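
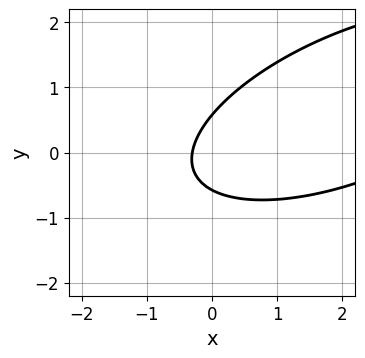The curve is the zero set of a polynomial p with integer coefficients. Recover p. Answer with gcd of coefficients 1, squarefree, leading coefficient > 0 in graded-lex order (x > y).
x^2 - 2*x*y + 3*y^2 - 3*x - 1

(a) deg p = 2. A generic line meets the curve in up to 2 points.
(b) Putting this together gives p.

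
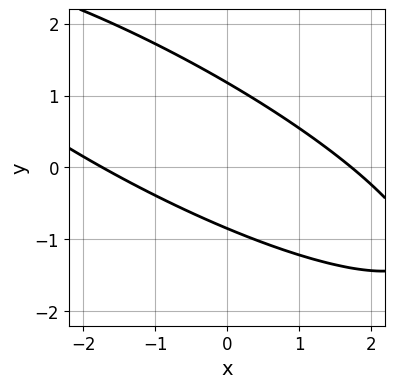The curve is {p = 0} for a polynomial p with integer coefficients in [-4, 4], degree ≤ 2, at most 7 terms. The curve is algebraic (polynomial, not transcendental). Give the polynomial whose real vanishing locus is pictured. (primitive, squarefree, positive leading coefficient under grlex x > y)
Degree: a generic line meets the curve in up to 2 points, so deg p = 2.
The integer polynomial consistent with all of this is the stated p.

x^2 + 3*x*y + 3*y^2 - y - 3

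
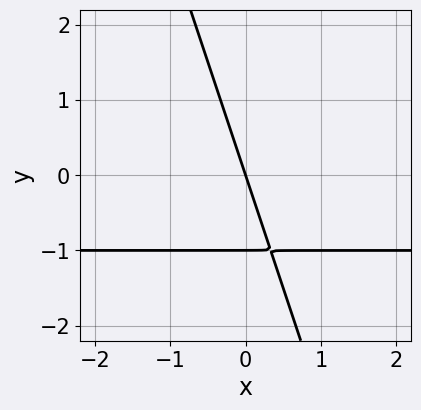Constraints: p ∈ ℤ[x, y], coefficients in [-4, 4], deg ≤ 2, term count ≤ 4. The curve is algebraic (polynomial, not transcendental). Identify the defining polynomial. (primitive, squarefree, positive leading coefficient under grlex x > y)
The degree is 2 — no degree-1 curve has this shape.
Against the integer gridlines: the y-axis gridline crossings are at y ∈ {-1, 0}; one x-axis crossing is at x = 0.
These observations pin down the coefficients.

3*x*y + y^2 + 3*x + y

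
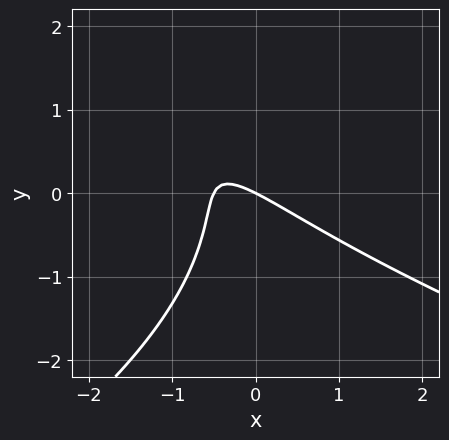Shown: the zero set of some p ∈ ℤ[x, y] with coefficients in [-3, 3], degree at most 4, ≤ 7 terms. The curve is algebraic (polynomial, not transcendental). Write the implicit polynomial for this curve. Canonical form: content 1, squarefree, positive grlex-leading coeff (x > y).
y^3 + 2*x^2 + 3*x*y + x + 2*y

(a) Degree: a generic line meets the curve in up to 3 points, so deg p = 3.
(b) Against the integer gridlines: it crosses the y-axis at the gridline y = 0; it meets the x-axis at x = 0 (among the integer gridlines).
(c) Putting this together gives p.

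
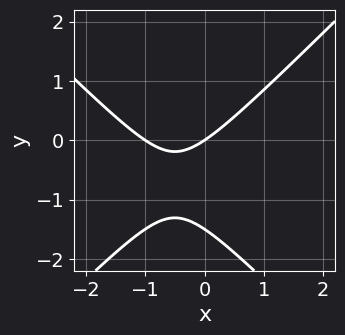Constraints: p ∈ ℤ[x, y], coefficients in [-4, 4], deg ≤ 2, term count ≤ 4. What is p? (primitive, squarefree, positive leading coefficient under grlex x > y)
2*x^2 - 2*y^2 + 2*x - 3*y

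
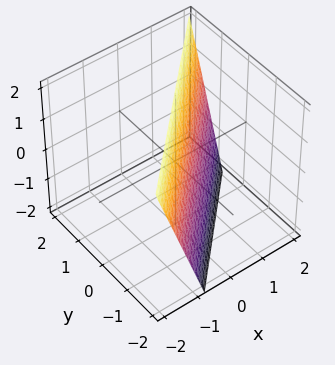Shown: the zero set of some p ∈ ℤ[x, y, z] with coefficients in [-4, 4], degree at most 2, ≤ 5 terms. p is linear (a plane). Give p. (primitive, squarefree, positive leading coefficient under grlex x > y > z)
(a) deg p = 1. The surface is flat (a plane).
(b) Reading off the gridlines: it crosses the z-axis at the gridline z = 2.
(c) Putting this together gives p.

3*x - 3*y + z - 2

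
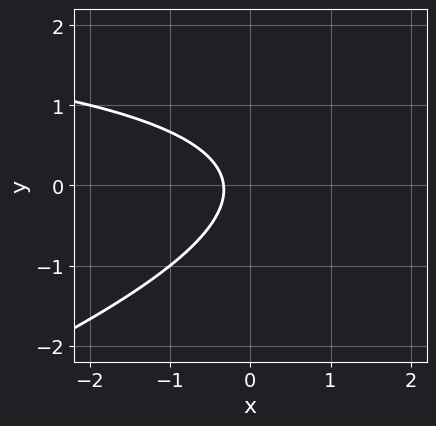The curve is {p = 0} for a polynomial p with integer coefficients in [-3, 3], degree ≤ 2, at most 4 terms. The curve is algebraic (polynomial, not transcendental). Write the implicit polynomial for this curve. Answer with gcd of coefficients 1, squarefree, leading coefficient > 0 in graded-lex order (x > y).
x*y - 3*y^2 - 3*x - 1

The degree is 2 — the shape is more complex than any degree-1 curve.
From the visible intercepts: it misses every integer gridline on the y-axis.
Together with the visible shape, these determine p as stated.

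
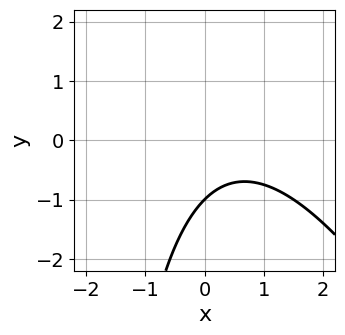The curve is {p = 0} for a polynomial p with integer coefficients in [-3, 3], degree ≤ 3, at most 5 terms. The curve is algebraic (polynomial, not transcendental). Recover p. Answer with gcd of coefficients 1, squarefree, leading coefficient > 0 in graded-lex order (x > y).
2*x^2 + x*y - 2*x + 3*y + 3

1. deg p = 2. No degree-1 curve has this shape.
2. From the axis intercepts and sections: no x-intercept at any integer in the box; one y-axis crossing is at y = -1.
3. The integer polynomial consistent with all of this is the stated p.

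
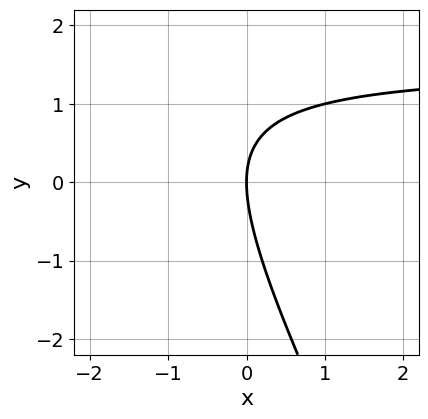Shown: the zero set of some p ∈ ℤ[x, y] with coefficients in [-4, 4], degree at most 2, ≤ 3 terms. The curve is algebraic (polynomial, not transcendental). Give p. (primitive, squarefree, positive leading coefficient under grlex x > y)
1. The degree is 2 — the shape is more complex than any degree-1 curve.
2. From the visible intercepts: it crosses the y-axis at the gridline y = 0; it meets the x-axis at x = 0 (among the integer gridlines).
3. Matching integer coefficients to the picture gives p.

2*x*y + y^2 - 3*x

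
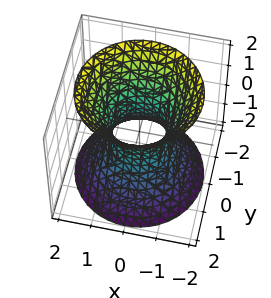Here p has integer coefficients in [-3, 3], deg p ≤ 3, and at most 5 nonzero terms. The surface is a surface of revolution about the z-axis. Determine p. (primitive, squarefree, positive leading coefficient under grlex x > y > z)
3*x^2 + 3*y^2 - 2*z^2 - 2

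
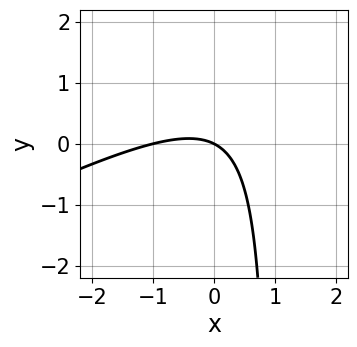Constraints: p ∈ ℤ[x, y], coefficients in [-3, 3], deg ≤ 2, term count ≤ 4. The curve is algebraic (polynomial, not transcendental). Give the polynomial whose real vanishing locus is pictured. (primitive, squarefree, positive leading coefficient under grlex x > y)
x^2 - 2*x*y + x + 2*y

The degree is 2 — the shape is more complex than any degree-1 curve.
Against the integer gridlines: it crosses the y-axis at the gridline y = 0; among the integer gridlines, it crosses the x-axis at x ∈ {-1, 0}.
Matching integer coefficients to the picture gives p.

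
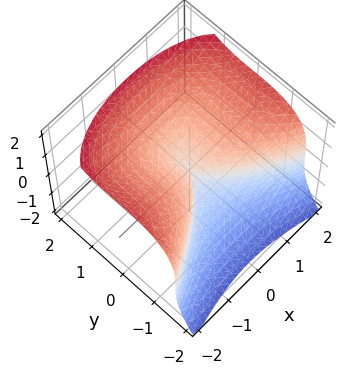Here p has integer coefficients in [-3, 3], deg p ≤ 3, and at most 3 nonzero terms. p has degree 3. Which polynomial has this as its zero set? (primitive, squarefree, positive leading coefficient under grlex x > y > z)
3*y^3 - 2*z^3 + 3*x^2

First, deg p = 3.
Next, reading off the gridlines: it crosses the x-axis at the gridline x = 0; one z-axis crossing is at z = 0.
Finally, fitting integer coefficients to these (and the overall shape) gives p.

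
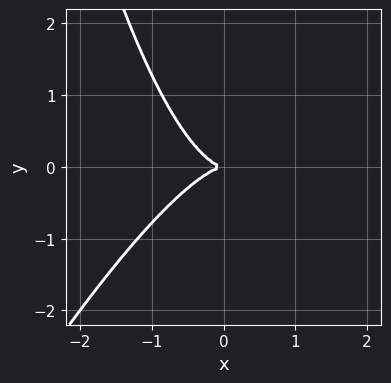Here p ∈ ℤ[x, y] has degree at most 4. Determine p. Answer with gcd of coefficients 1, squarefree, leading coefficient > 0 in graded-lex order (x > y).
1. The degree is 3 — a generic line meets the curve in up to 3 points.
2. Against the integer gridlines: it meets the y-axis at y = 0 (among the integer gridlines); it crosses the x-axis at the gridline x = 0.
3. These observations pin down the coefficients.

2*x^3 - x^2*y + 2*y^2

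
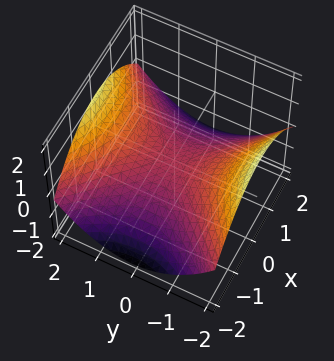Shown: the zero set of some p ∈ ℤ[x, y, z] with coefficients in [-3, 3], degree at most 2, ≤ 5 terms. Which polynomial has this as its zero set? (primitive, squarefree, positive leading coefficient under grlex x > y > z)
x^2 - y^2 + 3*z

(a) deg p = 2. A saddle surface; a quadric.
(b) Symmetries: the x ↦ −x reflection is a symmetry, so x appears only in even powers; mirror symmetry y ↦ −y ⇒ only even powers of y.
(c) From the axis intercepts and sections: it meets the z-axis at z = 0 (among the integer gridlines); it meets the x-axis at x = 0 (among the integer gridlines); it crosses the y-axis at the gridline y = 0.
(d) Together with the visible shape, these determine p as stated.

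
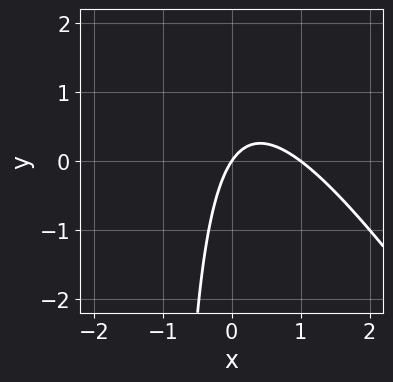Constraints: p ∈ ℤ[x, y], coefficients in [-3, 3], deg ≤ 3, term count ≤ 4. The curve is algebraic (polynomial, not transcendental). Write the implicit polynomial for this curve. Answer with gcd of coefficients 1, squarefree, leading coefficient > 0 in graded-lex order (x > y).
3*x^2 + 2*x*y - 3*x + 2*y

(a) deg p = 2. A generic line meets the curve in up to 2 points.
(b) Against the integer gridlines: among the integer gridlines, it crosses the x-axis at x ∈ {0, 1}; it meets the y-axis at y = 0 (among the integer gridlines).
(c) Matching integer coefficients to the picture gives p.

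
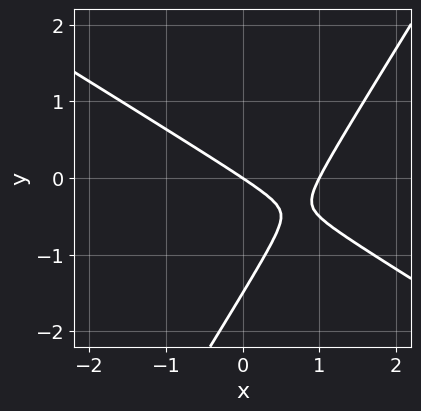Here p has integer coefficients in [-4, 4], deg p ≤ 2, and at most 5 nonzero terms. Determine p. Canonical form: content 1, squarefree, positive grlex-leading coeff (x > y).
2*x^2 + 2*x*y - 2*y^2 - 2*x - 3*y

(a) deg p = 2. The shape is more complex than any degree-1 curve.
(b) Against the integer gridlines: among the integer gridlines, it crosses the x-axis at x ∈ {0, 1}; one y-axis crossing is at y = 0.
(c) Putting this together gives p.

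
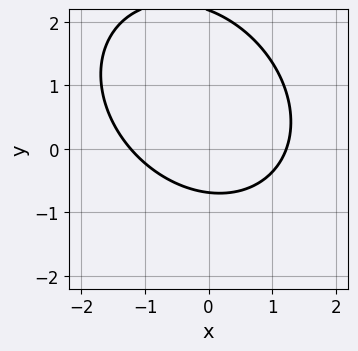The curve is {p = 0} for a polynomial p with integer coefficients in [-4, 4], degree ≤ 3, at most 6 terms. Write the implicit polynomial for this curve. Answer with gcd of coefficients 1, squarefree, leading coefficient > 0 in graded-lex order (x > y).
2*x^2 + x*y + 2*y^2 - 3*y - 3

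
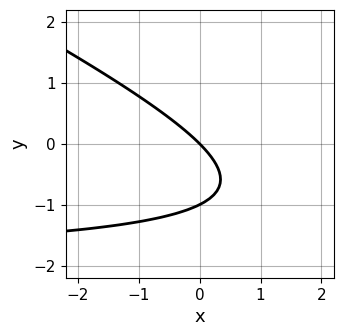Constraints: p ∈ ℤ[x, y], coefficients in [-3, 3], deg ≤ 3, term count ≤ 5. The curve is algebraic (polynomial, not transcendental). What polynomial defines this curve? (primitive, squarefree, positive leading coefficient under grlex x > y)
1. The degree is 2 — the shape is more complex than any degree-1 curve.
2. Against the integer gridlines: among the integer gridlines, it crosses the y-axis at y ∈ {-1, 0}; it meets the x-axis at x = 0 (among the integer gridlines).
3. The integer polynomial consistent with all of this is the stated p.

x*y + 2*y^2 + 2*x + 2*y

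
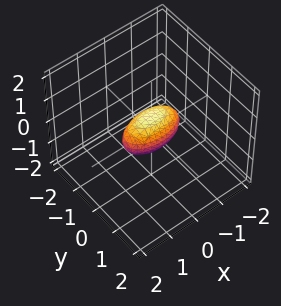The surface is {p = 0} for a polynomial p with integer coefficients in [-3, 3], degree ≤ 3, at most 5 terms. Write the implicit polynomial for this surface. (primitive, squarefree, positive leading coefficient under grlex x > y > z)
x^2 + 3*y^2 + 2*z^2 - 1

Degree: bounded and convex; a quadric, so deg p = 2.
Symmetries: mirror symmetry z ↦ −z ⇒ only even powers of z; it's symmetric under x → −x, forcing even powers of x; the y ↦ −y reflection is a symmetry, so y appears only in even powers.
From the visible intercepts: the x-axis gridline crossings are at x ∈ {-1, 1}.
Putting this together gives p.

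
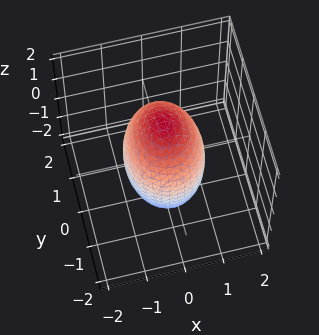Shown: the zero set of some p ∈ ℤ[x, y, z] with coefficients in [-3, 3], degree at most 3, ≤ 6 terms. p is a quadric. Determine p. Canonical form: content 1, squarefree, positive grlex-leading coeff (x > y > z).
3*x^2 + 2*y^2 + z^2 - 3

(a) Degree: bounded and convex; a quadric, so deg p = 2.
(b) Symmetries: mirror symmetry x ↦ −x ⇒ only even powers of x; mirror symmetry y ↦ −y ⇒ only even powers of y; the z ↦ −z reflection is a symmetry, so z appears only in even powers.
(c) Reading off the gridlines: among the integer gridlines, it crosses the x-axis at x ∈ {-1, 1}.
(d) Assembling these constraints gives the stated polynomial.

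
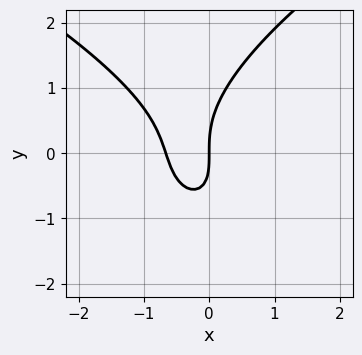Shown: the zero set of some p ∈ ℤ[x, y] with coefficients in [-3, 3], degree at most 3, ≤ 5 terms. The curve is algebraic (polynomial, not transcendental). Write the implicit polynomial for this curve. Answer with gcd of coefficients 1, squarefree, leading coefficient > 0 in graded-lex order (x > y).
y^3 - 3*x^2 - x*y - 2*x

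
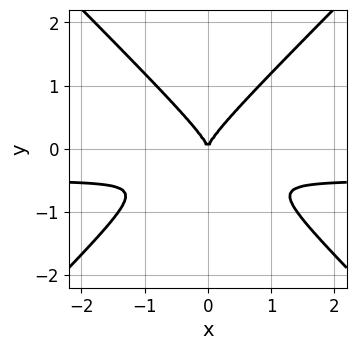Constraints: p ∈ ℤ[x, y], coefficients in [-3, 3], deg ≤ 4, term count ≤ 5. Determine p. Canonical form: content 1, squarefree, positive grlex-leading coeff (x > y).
2*x^2*y - 2*y^3 + x^2

1. deg p = 3. A generic line meets the curve in up to 3 points.
2. Symmetries: it's symmetric under x → −x, forcing even powers of x.
3. Against the integer gridlines: it meets the x-axis at x = 0 (among the integer gridlines); it meets the y-axis at y = 0 (among the integer gridlines).
4. Assembling these constraints gives the stated polynomial.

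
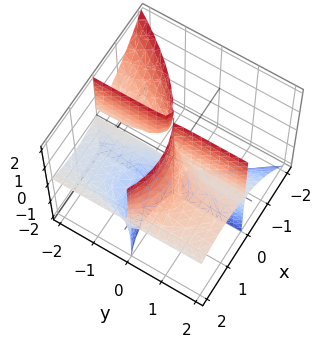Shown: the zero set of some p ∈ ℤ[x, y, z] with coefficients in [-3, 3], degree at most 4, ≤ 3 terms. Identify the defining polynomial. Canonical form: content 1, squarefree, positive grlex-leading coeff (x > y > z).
x^3 + 2*x*y*z - 2*x^2

First, there are 3 components. Treating them together as one polynomial.
Then, the degree is 3 — a generic line meets the surface in up to 3 points.
Next, checking where it meets the axes: every point of the y-axis in the box is on the surface; every point of the z-axis in the box is on the surface.
Finally, fitting integer coefficients to these (and the overall shape) gives p. Check: (2, 0, 0) on the x-axis lies on the surface, and p(2, 0, 0) = 0. ✓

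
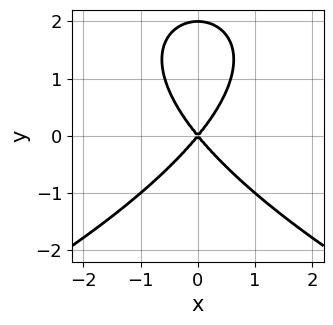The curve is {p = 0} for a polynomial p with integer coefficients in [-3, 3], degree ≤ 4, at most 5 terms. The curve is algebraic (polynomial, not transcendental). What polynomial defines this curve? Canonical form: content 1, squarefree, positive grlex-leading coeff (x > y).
y^3 + 3*x^2 - 2*y^2

The degree is 3 — a generic line meets the curve in up to 3 points.
Symmetries: the x ↦ −x reflection is a symmetry, so x appears only in even powers.
From the axis intercepts and sections: the y-axis gridline crossings are at y ∈ {0, 2}; one x-axis crossing is at x = 0.
Solving for integer coefficients yields p as stated.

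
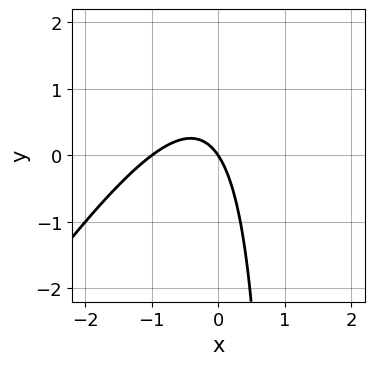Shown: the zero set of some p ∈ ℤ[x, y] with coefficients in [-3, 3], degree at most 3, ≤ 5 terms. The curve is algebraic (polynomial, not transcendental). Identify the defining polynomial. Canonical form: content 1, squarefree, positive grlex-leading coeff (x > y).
3*x^2 - 2*x*y + 3*x + 2*y

First, degree: a generic line meets the curve in up to 2 points, so deg p = 2.
Then, reading off the gridlines: it crosses the y-axis at the gridline y = 0; among the integer gridlines, it crosses the x-axis at x ∈ {-1, 0}.
Finally, these observations pin down the coefficients.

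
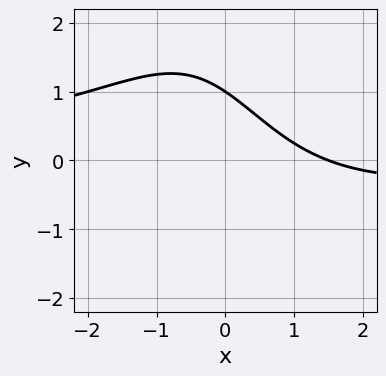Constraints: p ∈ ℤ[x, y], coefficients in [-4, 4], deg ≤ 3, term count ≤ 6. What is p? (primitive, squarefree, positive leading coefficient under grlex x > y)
1. deg p = 3. The shape is more complex than any degree-2 curve.
2. Checking where it meets the axes: it meets the y-axis at y = 1 (among the integer gridlines).
3. The integer polynomial consistent with all of this is the stated p.

x^2*y + 2*x + 3*y - 3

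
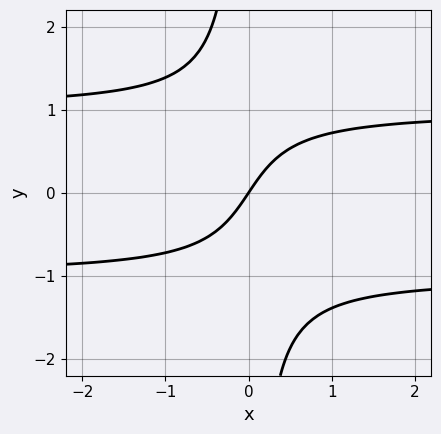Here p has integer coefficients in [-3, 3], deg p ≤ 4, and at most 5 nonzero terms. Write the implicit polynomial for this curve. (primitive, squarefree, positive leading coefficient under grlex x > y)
3*x*y^2 - 3*x + 2*y

(a) deg p = 3. A generic line meets the curve in up to 3 points.
(b) Observable constraints: it crosses the y-axis at the gridline y = 0; it meets the x-axis at x = 0 (among the integer gridlines).
(c) Solving for integer coefficients yields p as stated.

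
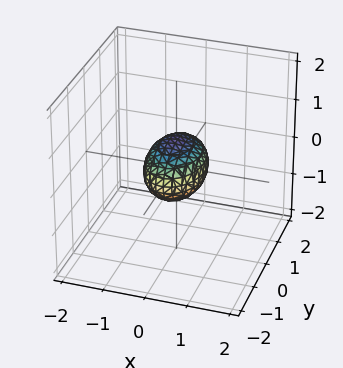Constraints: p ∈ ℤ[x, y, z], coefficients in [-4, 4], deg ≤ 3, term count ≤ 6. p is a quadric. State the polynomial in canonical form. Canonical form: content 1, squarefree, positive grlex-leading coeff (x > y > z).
2*x^2 + y^2 + 2*z^2 - 1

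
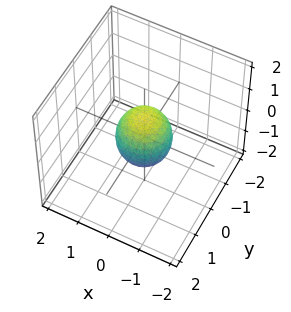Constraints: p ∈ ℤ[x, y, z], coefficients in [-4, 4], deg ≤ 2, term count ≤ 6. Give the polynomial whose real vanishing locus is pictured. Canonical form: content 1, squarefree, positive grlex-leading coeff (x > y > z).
3*x^2 + 3*y^2 + 2*z^2 - 2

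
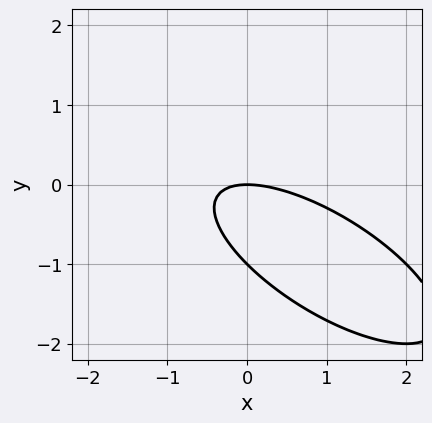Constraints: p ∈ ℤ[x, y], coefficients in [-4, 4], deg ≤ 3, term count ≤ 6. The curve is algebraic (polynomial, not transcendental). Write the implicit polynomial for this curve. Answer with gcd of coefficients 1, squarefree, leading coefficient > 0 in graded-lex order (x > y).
x^2 + 2*x*y + 2*y^2 + 2*y

(a) deg p = 2.
(b) Observable constraints: among the integer gridlines, it crosses the y-axis at y ∈ {-1, 0}; it crosses the x-axis at the gridline x = 0.
(c) Putting this together gives p.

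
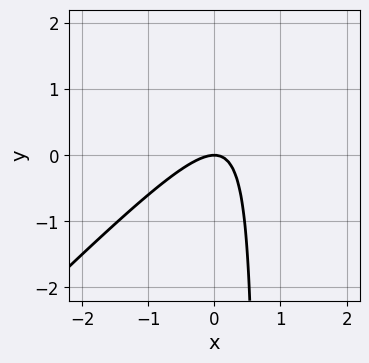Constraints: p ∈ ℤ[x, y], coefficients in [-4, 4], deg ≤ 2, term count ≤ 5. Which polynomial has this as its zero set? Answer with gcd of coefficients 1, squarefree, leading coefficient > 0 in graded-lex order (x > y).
3*x^2 - 3*x*y + 2*y

1. Degree: a generic line meets the curve in up to 2 points, so deg p = 2.
2. Against the integer gridlines: one y-axis crossing is at y = 0; it crosses the x-axis at the gridline x = 0.
3. Matching integer coefficients to the picture gives p.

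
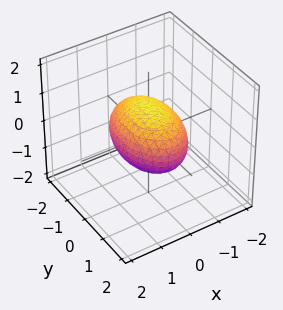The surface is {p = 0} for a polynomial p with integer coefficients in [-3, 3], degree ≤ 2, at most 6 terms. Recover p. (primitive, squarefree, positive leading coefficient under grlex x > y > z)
2*x^2 + y^2 + 2*z^2 - 2

deg p = 2.
Symmetries: it's symmetric under z → −z, forcing even powers of z; the x ↦ −x reflection is a symmetry, so x appears only in even powers; the y ↦ −y reflection is a symmetry, so y appears only in even powers.
From the axis intercepts and sections: the z-axis gridline crossings are at z ∈ {-1, 1}; among the integer gridlines, it crosses the x-axis at x ∈ {-1, 1}.
Fitting integer coefficients to these (and the overall shape) gives p.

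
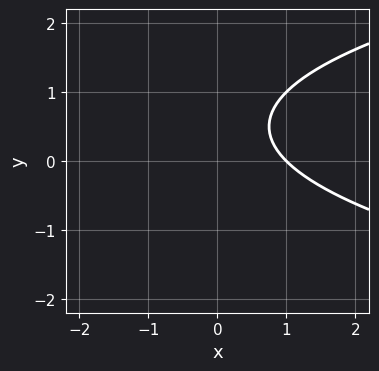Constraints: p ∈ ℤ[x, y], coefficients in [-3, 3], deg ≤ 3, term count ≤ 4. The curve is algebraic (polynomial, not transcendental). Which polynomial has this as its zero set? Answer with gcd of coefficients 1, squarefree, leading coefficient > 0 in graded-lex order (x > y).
y^2 - x - y + 1

(a) Degree: a generic line meets the curve in up to 2 points, so deg p = 2.
(b) Reading off the gridlines: it crosses the x-axis at the gridline x = 1; no y-intercept at any integer in the box.
(c) The integer polynomial consistent with all of this is the stated p.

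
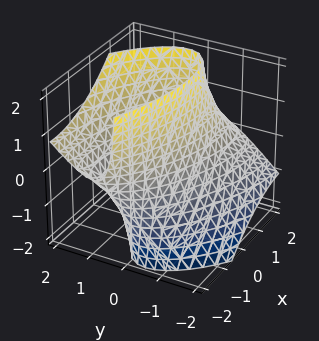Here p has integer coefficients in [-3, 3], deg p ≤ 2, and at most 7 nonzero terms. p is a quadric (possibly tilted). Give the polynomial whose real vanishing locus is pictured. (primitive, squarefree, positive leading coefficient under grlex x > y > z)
(a) deg p = 2. No degree-1 surface has this shape.
(b) Reading off the gridlines: among the integer gridlines, it crosses the y-axis at y ∈ {-1, 1}; it misses every integer gridline on the z-axis.
(c) Fitting integer coefficients to these (and the overall shape) gives p.

x^2 + 2*x*y + 3*y^2 - 3*y*z - 3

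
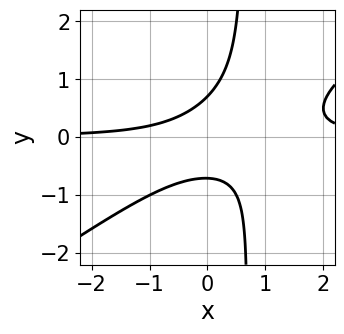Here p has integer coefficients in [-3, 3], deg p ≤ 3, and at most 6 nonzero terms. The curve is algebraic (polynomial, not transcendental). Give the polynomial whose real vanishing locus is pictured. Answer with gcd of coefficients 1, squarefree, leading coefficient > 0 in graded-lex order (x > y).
2*x^2*y - 3*x*y^2 - 2*x*y + 2*y^2 - 1

Degree: a generic line meets the curve in up to 3 points, so deg p = 3.
Against the integer gridlines: it misses every integer gridline on the x-axis.
Together with the visible shape, these determine p as stated.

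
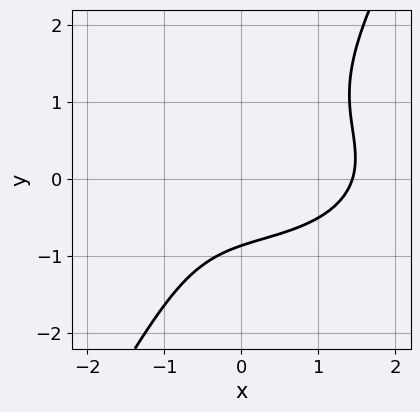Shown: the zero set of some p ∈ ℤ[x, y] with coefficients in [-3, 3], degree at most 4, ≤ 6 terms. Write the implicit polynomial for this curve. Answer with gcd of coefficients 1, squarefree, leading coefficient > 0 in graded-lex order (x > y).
(a) deg p = 3.
(b) Solving for integer coefficients yields p as stated.

x^3 + 3*x*y^2 - 2*y^3 - 2*y - 3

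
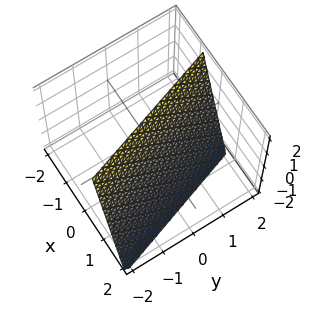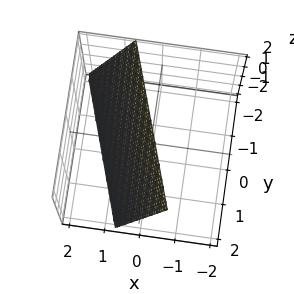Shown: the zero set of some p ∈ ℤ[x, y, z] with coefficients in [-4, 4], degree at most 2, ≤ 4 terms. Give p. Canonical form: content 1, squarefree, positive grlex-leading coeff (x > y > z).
3*x + y + z - 2

First, the degree is 1 — every cross-section is a straight line — this is a plane.
Next, reading off the gridlines: it crosses the y-axis at the gridline y = 2; one z-axis crossing is at z = 2.
Finally, the integer polynomial consistent with all of this is the stated p.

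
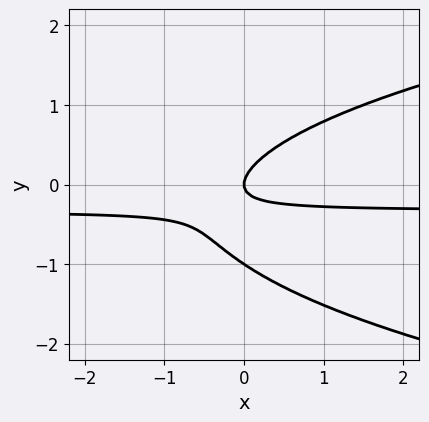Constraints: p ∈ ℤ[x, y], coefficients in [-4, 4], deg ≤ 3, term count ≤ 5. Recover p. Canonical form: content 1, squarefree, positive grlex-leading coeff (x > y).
deg p = 3.
Against the integer gridlines: among the integer gridlines, it crosses the y-axis at y ∈ {-1, 0}; it meets the x-axis at x = 0 (among the integer gridlines).
Putting this together gives p.

3*y^3 - 3*x*y + 3*y^2 - x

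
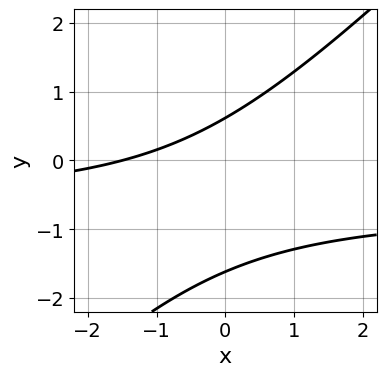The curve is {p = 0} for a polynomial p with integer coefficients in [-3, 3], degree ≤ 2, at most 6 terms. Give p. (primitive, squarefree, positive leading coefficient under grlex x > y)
(a) Degree: the shape is more complex than any degree-1 curve, so deg p = 2.
(b) Solving for integer coefficients yields p as stated.

3*x*y - 3*y^2 + 2*x - 3*y + 3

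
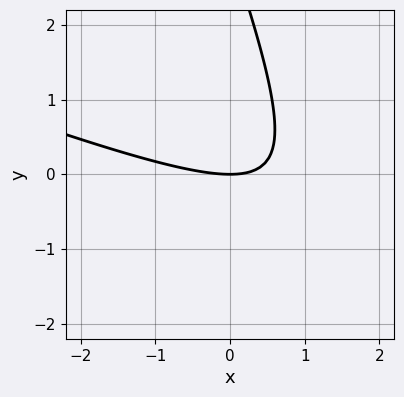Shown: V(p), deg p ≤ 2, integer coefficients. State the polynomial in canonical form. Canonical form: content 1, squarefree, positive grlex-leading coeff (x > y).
x^2 + 3*x*y + y^2 - 3*y

First, degree: a generic line meets the curve in up to 2 points, so deg p = 2.
Then, against the integer gridlines: one x-axis crossing is at x = 0; one y-axis crossing is at y = 0.
Finally, the integer polynomial consistent with all of this is the stated p.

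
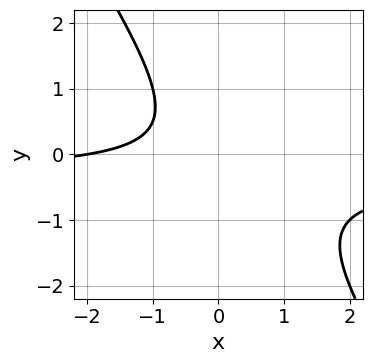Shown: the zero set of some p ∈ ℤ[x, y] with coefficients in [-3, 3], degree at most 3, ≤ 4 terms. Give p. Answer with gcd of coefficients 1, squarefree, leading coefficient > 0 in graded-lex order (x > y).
First, degree: the shape is more complex than any degree-1 curve, so deg p = 2.
Then, from the axis intercepts and sections: it crosses the x-axis at the gridline x = -2; the curve avoids every integer y-axis point in the box.
Finally, fitting integer coefficients to these (and the overall shape) gives p.

3*x*y + 2*y^2 + x + 2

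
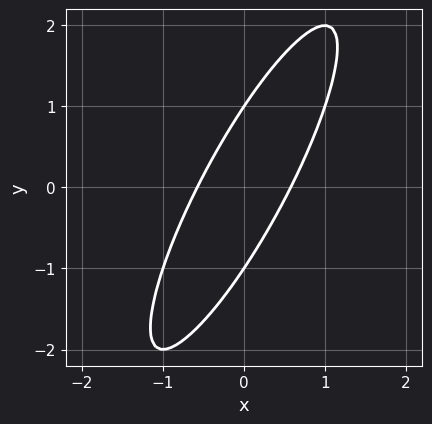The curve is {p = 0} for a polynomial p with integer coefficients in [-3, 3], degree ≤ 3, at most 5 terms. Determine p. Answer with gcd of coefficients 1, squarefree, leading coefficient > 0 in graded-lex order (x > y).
3*x^2 - 3*x*y + y^2 - 1

(a) The degree is 2 — the shape is more complex than any degree-1 curve.
(b) Observable constraints: the y-axis gridline crossings are at y ∈ {-1, 1}.
(c) The integer polynomial consistent with all of this is the stated p.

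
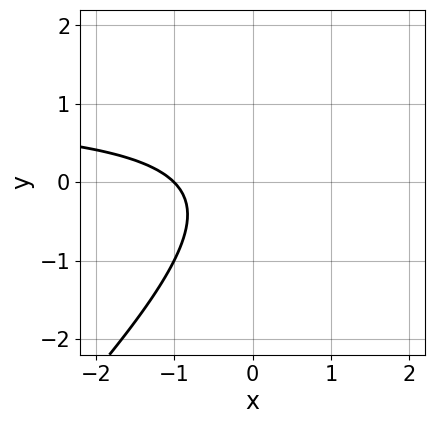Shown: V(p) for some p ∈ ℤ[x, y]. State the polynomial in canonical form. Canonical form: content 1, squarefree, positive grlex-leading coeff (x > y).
x*y - y^2 - x - 1

(a) Degree: a generic line meets the curve in up to 2 points, so deg p = 2.
(b) From the visible intercepts: the curve avoids every integer y-axis point in the box; it meets the x-axis at x = -1 (among the integer gridlines).
(c) The integer polynomial consistent with all of this is the stated p.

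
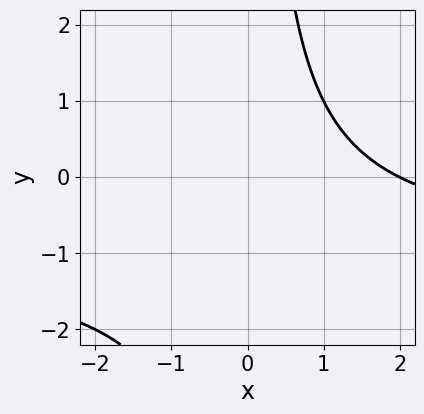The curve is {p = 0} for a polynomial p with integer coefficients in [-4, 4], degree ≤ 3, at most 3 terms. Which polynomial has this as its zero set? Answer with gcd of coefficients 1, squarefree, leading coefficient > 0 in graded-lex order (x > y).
First, the degree is 2 — the shape is more complex than any degree-1 curve.
Then, checking where it meets the axes: no y-intercept at any integer in the box; it crosses the x-axis at the gridline x = 2.
Finally, fitting integer coefficients to these (and the overall shape) gives p.

x*y + x - 2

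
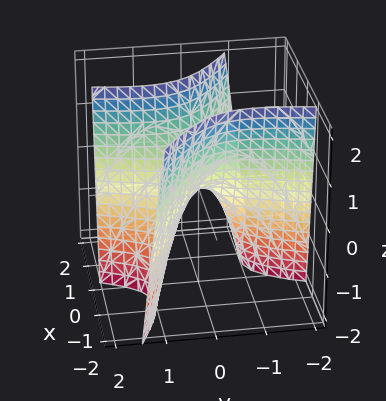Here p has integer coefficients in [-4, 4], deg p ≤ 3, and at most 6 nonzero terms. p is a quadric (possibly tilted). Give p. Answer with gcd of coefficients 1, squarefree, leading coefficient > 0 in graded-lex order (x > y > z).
(a) Degree: no degree-1 surface has this shape, so deg p = 2.
(b) Reading off the gridlines: it meets the x-axis at x = 0 (among the integer gridlines); it crosses the y-axis at the gridline y = 0; it meets the z-axis at z = 0 (among the integer gridlines).
(c) Matching integer coefficients to the picture gives p.

2*x^2 + 3*x*y - y^2 - z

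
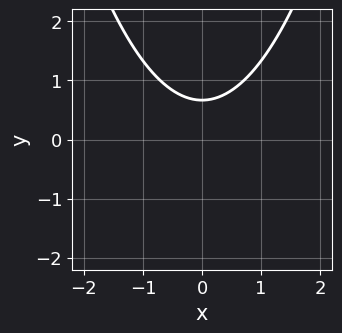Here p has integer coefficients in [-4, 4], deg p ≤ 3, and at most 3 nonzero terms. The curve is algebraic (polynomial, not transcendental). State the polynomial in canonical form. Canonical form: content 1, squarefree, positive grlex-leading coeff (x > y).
2*x^2 - 3*y + 2

(a) deg p = 2. The shape is more complex than any degree-1 curve.
(b) Symmetries: the x ↦ −x reflection is a symmetry, so x appears only in even powers.
(c) Checking where it meets the axes: no x-intercept at any integer in the box.
(d) These observations pin down the coefficients.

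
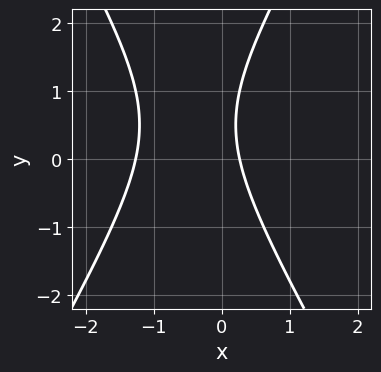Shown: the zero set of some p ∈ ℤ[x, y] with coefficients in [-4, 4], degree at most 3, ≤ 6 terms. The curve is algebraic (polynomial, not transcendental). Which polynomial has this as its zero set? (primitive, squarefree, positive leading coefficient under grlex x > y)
3*x^2 - y^2 + 3*x + y - 1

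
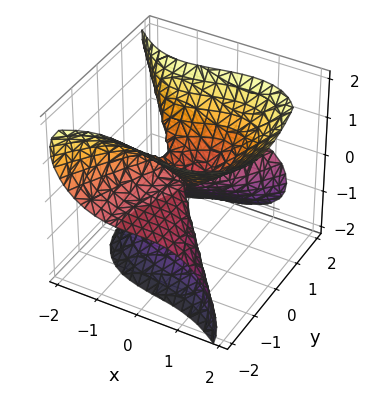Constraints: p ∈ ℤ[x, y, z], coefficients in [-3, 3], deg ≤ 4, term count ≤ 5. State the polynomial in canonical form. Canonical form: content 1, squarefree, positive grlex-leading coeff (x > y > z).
deg p = 3. A generic line meets the surface in up to 3 points.
Against the integer gridlines: it crosses the x-axis at the gridline x = 0; it crosses the z-axis at the gridline z = 0; every point of the y-axis in the box is on the surface.
Putting this together gives p.

2*x^3 + 3*y^2*z + y*z^2 - 2*z^3 - 2*x*z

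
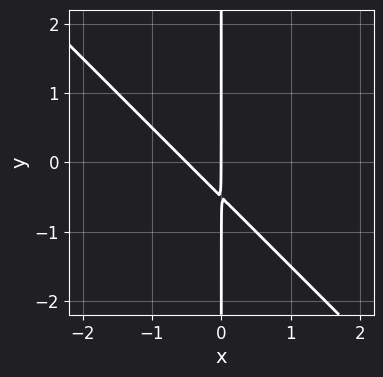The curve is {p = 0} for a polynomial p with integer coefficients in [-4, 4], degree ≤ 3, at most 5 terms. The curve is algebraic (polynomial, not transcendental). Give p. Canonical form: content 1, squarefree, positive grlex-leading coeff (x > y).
2*x^2 + 2*x*y + x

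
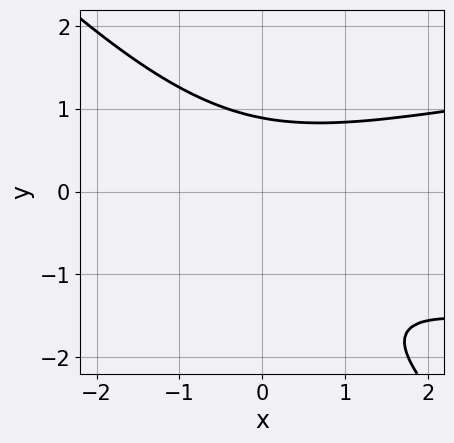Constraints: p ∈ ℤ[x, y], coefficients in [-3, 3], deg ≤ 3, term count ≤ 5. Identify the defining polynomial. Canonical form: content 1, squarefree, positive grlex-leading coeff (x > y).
2*x*y^2 + 2*y^3 - x^2 + 2*y^2 - 3

First, degree: no degree-2 curve has this shape, so deg p = 3.
Next, against the integer gridlines: the curve avoids every integer x-axis point in the box.
Finally, solving for integer coefficients yields p as stated.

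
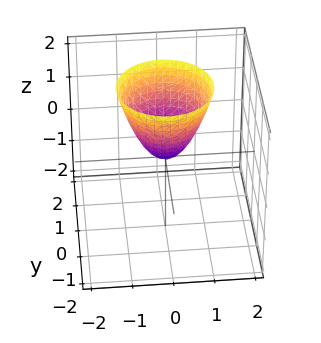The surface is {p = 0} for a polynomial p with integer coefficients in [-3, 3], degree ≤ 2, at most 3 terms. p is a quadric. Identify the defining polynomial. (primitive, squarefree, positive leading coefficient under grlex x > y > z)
1. The degree is 2 — a single bowl opening along one axis; a quadric.
2. Symmetry: every cross-section ⟂ z is a circle, so x, y appear only via x² + y².
3. Reading off the gridlines: one y-axis crossing is at y = 0; it meets the z-axis at z = 0 (among the integer gridlines); one x-axis crossing is at x = 0; a circular section at z = 2 has radius between 1 and 2.
4. Solving for integer coefficients yields p as stated.

3*x^2 + 3*y^2 - 2*z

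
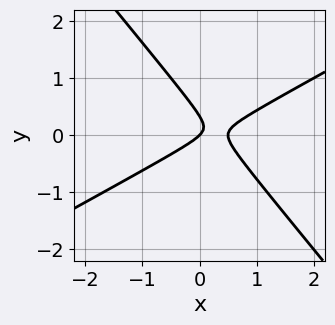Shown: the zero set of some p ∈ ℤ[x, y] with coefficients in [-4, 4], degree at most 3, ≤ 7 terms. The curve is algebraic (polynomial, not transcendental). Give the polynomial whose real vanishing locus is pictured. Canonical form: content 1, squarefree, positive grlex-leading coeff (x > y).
(a) Degree: a generic line meets the curve in up to 2 points, so deg p = 2.
(b) Reading off the gridlines: it crosses the y-axis at the gridline y = 0; it crosses the x-axis at the gridline x = 0.
(c) Fitting integer coefficients to these (and the overall shape) gives p.

2*x^2 - 2*x*y - 3*y^2 - x + y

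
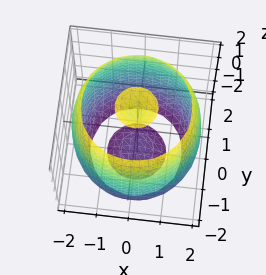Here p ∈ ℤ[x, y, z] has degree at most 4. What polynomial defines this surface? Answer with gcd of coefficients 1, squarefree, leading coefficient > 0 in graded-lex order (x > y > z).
1. There are 3 components. Treating them together as one polynomial.
2. Degree: a generic line meets the surface in up to 4 points, so deg p = 4.
3. Symmetries: every cross-section ⟂ z is a circle, so x, y appear only via x² + y².
4. From the visible intercepts: a circular section at z = -1 has radius between 1 and 2.
5. Matching integer coefficients to the picture gives p.

x^4 + 2*x^2*y^2 + y^4 - 3*x^2 - 3*y^2 + z^2 - 3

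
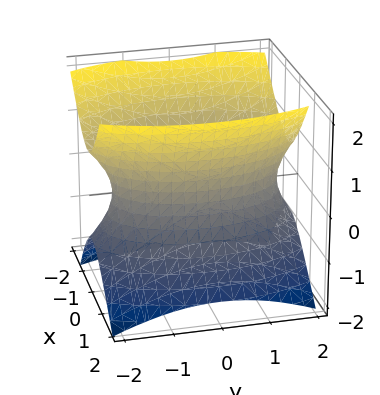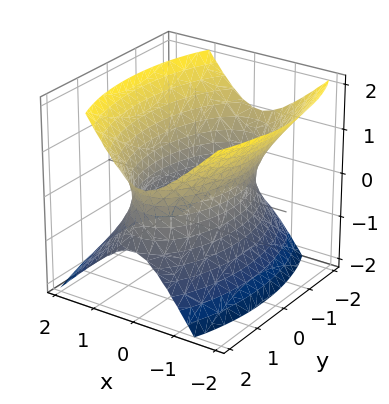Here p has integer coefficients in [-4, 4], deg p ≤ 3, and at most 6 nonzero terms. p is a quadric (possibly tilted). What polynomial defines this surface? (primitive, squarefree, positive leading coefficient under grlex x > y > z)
First, deg p = 2. The shape is more complex than any degree-1 surface.
Then, from the visible intercepts: the x-axis gridline crossings are at x ∈ {-1, 1}; no z-intercept at any integer in the box.
Finally, matching integer coefficients to the picture gives p.

3*x^2 + x*z + y^2 - 2*z^2 - 3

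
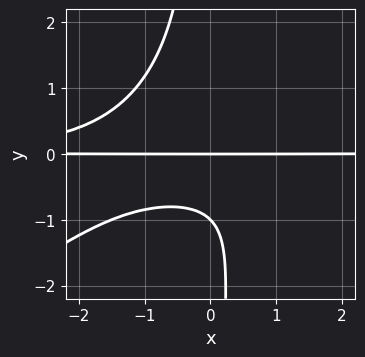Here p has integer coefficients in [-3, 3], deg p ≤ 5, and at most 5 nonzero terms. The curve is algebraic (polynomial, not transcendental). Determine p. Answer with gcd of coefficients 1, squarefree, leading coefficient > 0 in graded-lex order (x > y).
deg p = 4. No degree-3 curve has this shape.
Checking where it meets the axes: the visible x-axis segment lies entirely on the curve; the y-axis gridline crossings are at y ∈ {-1, 0}.
Fitting integer coefficients to these (and the overall shape) gives p.

2*x^2*y^2 - 3*x*y^3 - 3*y^2 - 3*y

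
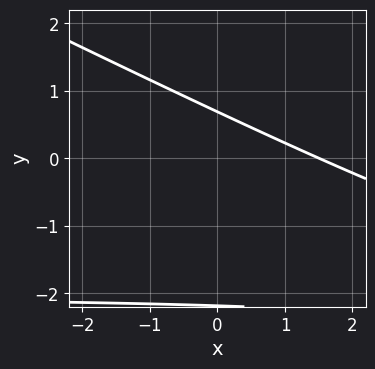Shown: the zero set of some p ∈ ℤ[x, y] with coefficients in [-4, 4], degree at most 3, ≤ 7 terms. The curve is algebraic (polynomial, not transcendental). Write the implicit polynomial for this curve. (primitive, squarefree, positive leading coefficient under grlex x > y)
x*y + 2*y^2 + 2*x + 3*y - 3

deg p = 2.
Solving for integer coefficients yields p as stated.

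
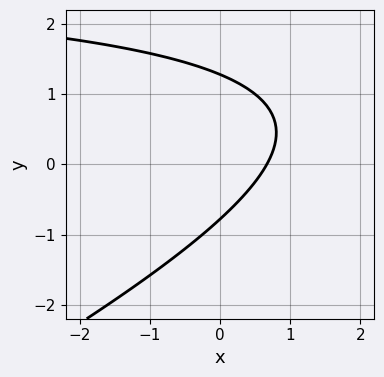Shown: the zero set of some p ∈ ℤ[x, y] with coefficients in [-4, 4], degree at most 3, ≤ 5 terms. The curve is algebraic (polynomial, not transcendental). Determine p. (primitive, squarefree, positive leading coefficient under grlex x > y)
First, the degree is 2 — a generic line meets the curve in up to 2 points.
Finally, matching integer coefficients to the picture gives p.

x*y - 2*y^2 - 3*x + y + 2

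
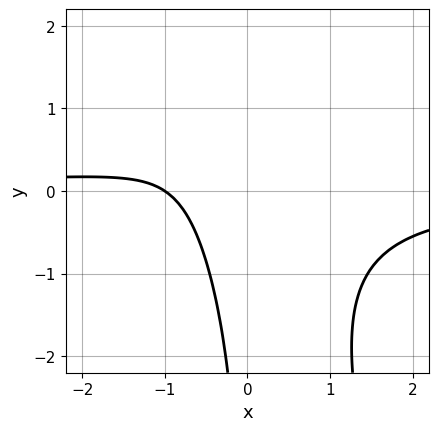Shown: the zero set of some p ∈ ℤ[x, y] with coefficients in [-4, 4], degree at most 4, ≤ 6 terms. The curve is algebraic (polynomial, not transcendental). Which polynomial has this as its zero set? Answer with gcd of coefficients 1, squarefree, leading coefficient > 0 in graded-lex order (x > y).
3*x^2*y + x*y^2 + 2*x + 2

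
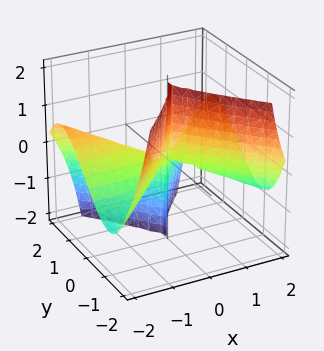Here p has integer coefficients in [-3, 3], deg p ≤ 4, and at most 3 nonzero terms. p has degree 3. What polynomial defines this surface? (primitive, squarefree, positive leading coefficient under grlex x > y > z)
x^2*y - x^2*z - y^3

(a) deg p = 3. A generic line meets the surface in up to 3 points.
(b) From the visible intercepts: one y-axis crossing is at y = 0; every point of the x-axis in the box is on the surface.
(c) These observations pin down the coefficients. Check: (0, 0, 2) on the z-axis lies on the surface, and p(0, 0, 2) = 0. ✓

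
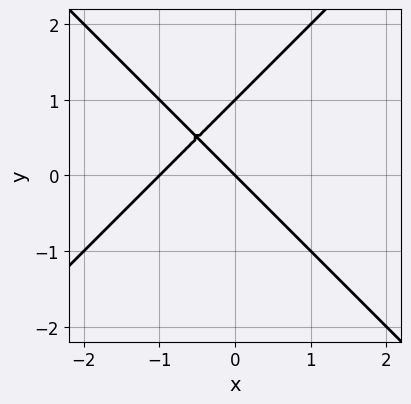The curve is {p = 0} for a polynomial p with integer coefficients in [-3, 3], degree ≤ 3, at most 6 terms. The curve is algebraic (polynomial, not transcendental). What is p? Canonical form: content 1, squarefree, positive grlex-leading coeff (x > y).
x^2 - y^2 + x + y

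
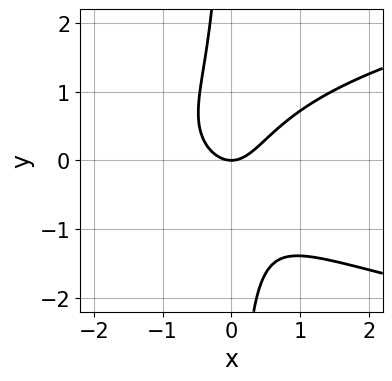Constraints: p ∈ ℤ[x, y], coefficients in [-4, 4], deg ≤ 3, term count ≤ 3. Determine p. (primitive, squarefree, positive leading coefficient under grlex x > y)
3*x*y^2 - 3*x^2 + 2*y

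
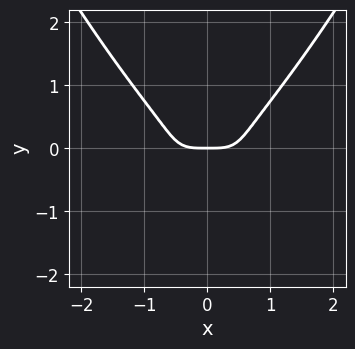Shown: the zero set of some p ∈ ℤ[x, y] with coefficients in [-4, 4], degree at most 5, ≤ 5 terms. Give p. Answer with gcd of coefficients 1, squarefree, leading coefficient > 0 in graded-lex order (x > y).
1. Degree: the shape is more complex than any degree-3 curve, so deg p = 4.
2. Symmetries: mirror symmetry x ↦ −x ⇒ only even powers of x.
3. Reading off the gridlines: it meets the x-axis at x = 0 (among the integer gridlines); it crosses the y-axis at the gridline y = 0.
4. These observations pin down the coefficients.

2*x^4 - 3*y^3 - y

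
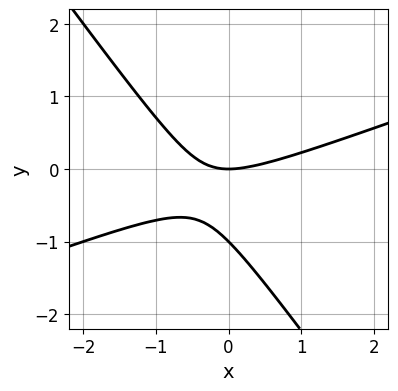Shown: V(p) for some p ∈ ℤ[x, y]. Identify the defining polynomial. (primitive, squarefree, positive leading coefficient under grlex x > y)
x^2 - 2*x*y - 2*y^2 - 2*y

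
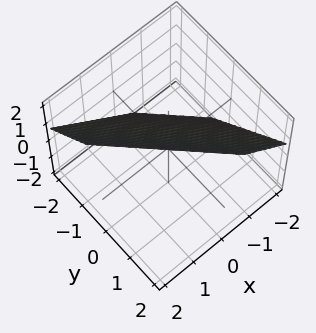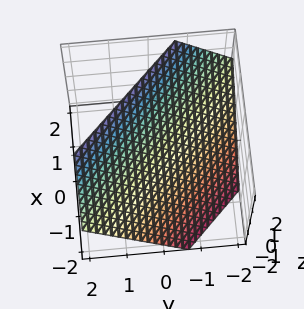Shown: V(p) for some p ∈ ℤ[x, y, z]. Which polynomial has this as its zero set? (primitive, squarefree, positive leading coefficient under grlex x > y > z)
3*x + 3*y - 3*z + 2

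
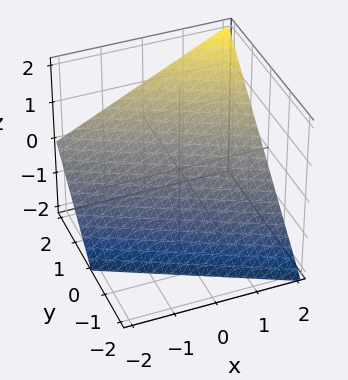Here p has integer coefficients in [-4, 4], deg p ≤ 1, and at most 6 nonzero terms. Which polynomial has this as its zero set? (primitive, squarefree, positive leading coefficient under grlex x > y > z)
The degree is 1 — the surface is flat (a plane).
Checking where it meets the axes: it meets the x-axis at x = 2 (among the integer gridlines); one y-axis crossing is at y = 1; it crosses the z-axis at the gridline z = -1.
Together with the visible shape, these determine p as stated.

x + 2*y - 2*z - 2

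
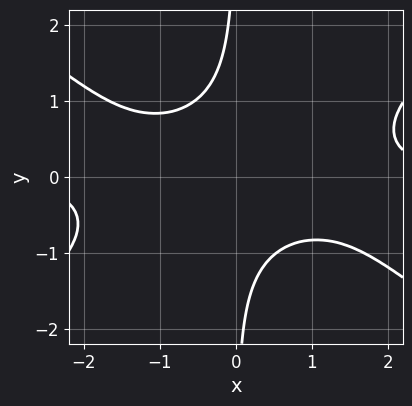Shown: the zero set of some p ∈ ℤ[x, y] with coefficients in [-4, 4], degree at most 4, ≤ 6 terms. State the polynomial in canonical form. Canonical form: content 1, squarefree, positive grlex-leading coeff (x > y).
First, the degree is 4 — a generic line meets the curve in up to 4 points.
Then, from the visible intercepts: the curve avoids every integer x-axis point in the box; no y-intercept at any integer in the box.
Finally, the integer polynomial consistent with all of this is the stated p.

x^3*y - 2*x*y^3 - 2*x*y - 2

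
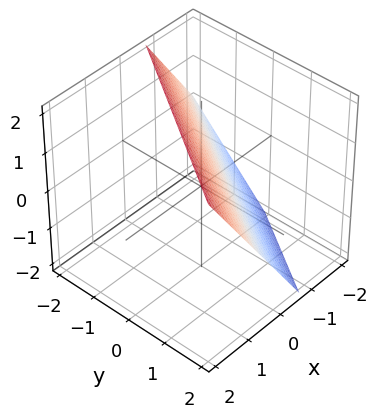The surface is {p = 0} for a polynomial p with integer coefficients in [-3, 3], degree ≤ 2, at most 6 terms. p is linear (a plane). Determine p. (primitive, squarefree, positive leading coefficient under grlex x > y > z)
3*x - 2*y - 2*z + 2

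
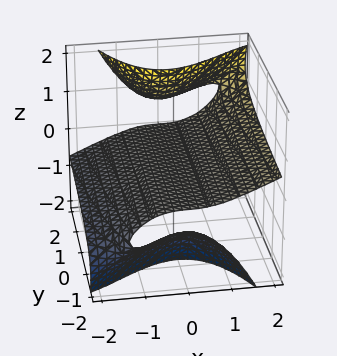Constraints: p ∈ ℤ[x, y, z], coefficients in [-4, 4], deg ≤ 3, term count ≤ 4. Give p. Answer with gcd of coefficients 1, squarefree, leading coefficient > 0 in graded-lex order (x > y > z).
1. Degree: no degree-2 surface has this shape, so deg p = 3.
2. Reading off the gridlines: it crosses the x-axis at the gridline x = 0; it meets the z-axis at z = 0 (among the integer gridlines); the visible y-axis segment lies entirely on the surface.
3. Matching integer coefficients to the picture gives p.

x^3 - 2*x^2*z + 2*y*z^2 - 3*z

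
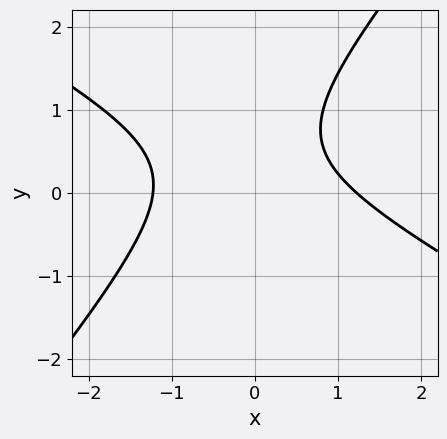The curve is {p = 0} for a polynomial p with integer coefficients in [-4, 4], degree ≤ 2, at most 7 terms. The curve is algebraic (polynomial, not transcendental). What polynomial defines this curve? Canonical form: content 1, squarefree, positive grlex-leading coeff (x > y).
Degree: a generic line meets the curve in up to 2 points, so deg p = 2.
Observable constraints: no y-intercept at any integer in the box.
These observations pin down the coefficients.

2*x^2 + 2*x*y - 3*y^2 + 3*y - 3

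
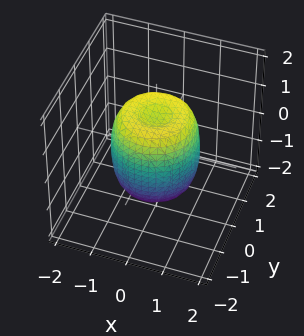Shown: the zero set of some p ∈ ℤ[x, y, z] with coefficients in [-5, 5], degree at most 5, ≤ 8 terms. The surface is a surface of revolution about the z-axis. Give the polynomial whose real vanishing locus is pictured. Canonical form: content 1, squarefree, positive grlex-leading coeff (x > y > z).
2*x^4 + 4*x^2*y^2 + 2*y^4 - 2*x^2 - 2*y^2 + z^2 - 1

(a) Degree: the shape is more complex than any degree-3 surface, so deg p = 4.
(b) By symmetry, the surface is invariant under rotation about z: p = q(x² + y², z).
(c) Observable constraints: a circular section at z = -1 has radius exactly 1; the z-axis gridline crossings are at z ∈ {-1, 1}.
(d) Solving for integer coefficients yields p as stated.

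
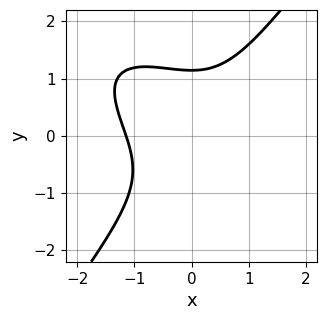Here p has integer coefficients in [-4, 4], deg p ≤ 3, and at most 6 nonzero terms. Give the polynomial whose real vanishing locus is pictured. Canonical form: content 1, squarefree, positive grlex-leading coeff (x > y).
(a) deg p = 3. The shape is more complex than any degree-2 curve.
(b) Putting this together gives p.

2*x^3 + 2*x^2*y - 2*y^3 + 3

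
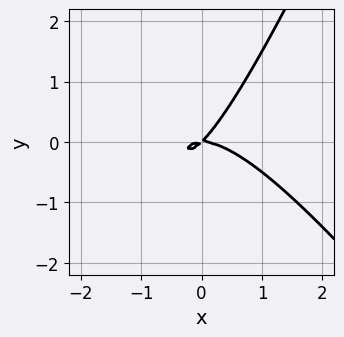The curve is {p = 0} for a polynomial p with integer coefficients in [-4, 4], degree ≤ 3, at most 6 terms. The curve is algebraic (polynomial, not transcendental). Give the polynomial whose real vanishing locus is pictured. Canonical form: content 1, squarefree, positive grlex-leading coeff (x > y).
3*x^3 + x^2*y - x*y^2 + 3*x*y - 3*y^2

First, deg p = 3. A generic line meets the curve in up to 3 points.
Then, against the integer gridlines: it meets the x-axis at x = 0 (among the integer gridlines); one y-axis crossing is at y = 0.
Finally, matching integer coefficients to the picture gives p.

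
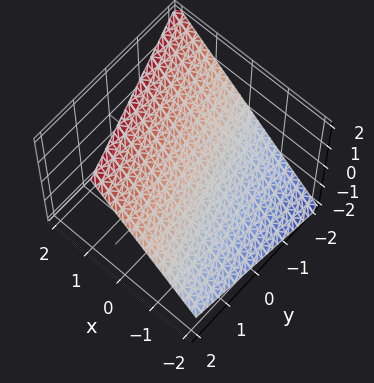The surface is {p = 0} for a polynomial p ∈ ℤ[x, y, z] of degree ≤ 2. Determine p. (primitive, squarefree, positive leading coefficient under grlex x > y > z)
3*x + y - 3*z + 2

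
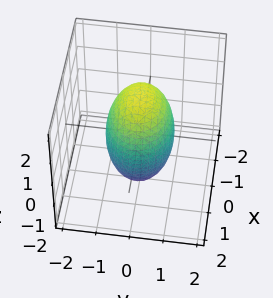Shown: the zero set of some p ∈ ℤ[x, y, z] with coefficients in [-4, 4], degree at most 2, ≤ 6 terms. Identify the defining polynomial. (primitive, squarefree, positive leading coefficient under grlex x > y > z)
2*x^2 + 3*y^2 + z^2 - 3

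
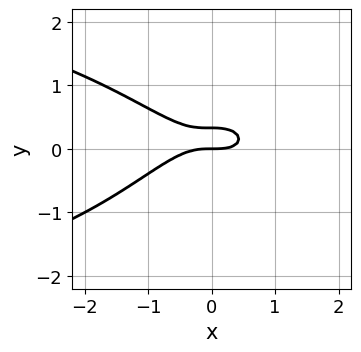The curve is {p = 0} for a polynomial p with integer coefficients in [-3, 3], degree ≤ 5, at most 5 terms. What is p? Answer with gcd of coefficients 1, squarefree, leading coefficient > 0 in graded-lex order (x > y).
(a) The degree is 4 — the shape is more complex than any degree-3 curve.
(b) Checking where it meets the axes: one y-axis crossing is at y = 0; it meets the x-axis at x = 0 (among the integer gridlines).
(c) Putting this together gives p.

x^2*y^2 + x^3 + 3*y^2 - y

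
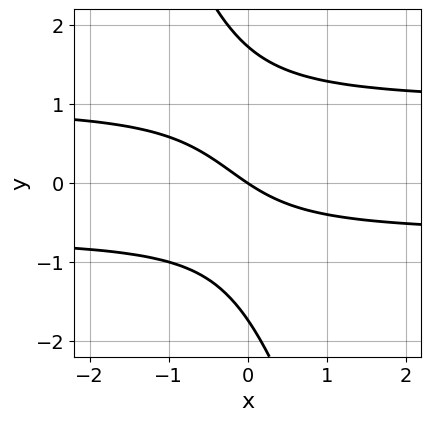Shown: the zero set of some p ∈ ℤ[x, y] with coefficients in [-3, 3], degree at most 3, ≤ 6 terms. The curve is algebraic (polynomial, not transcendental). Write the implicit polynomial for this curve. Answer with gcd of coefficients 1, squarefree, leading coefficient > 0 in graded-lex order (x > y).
(a) Degree: no degree-2 curve has this shape, so deg p = 3.
(b) From the axis intercepts and sections: one x-axis crossing is at x = 0; it meets the y-axis at y = 0 (among the integer gridlines).
(c) Fitting integer coefficients to these (and the overall shape) gives p.

3*x*y^2 + y^3 - x*y - 2*x - 3*y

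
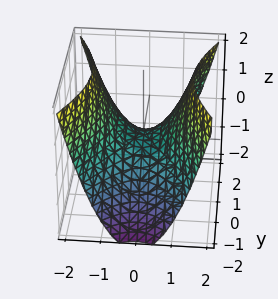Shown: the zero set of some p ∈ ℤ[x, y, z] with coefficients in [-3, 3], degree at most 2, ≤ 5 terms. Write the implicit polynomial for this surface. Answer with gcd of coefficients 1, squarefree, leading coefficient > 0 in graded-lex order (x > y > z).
The degree is 2 — a saddle surface; a quadric.
Symmetries: it's symmetric under x → −x, forcing even powers of x; the y ↦ −y reflection is a symmetry, so y appears only in even powers.
Observable constraints: it crosses the x-axis at the gridline x = 0; it crosses the y-axis at the gridline y = 0; one z-axis crossing is at z = 0.
Fitting integer coefficients to these (and the overall shape) gives p.

2*x^2 - y^2 - 2*z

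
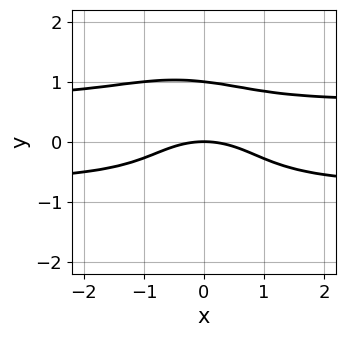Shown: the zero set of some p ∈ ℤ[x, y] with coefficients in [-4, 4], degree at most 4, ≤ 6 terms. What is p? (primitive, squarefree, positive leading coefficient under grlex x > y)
First, deg p = 4.
Then, reading off the gridlines: among the integer gridlines, it crosses the y-axis at y ∈ {0, 1}; it crosses the x-axis at the gridline x = 0.
Finally, assembling these constraints gives the stated polynomial.

2*x^2*y^2 + x*y^3 + 3*y^4 - x^2 - 3*y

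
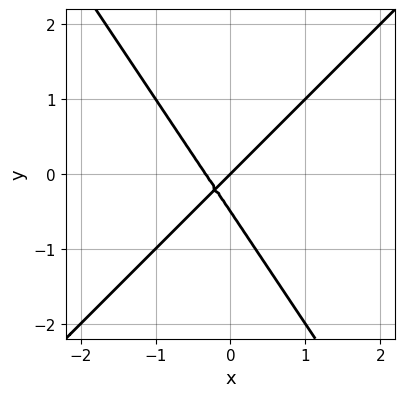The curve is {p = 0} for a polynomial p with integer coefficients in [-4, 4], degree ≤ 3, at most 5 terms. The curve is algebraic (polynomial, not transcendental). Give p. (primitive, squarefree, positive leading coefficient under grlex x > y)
First, the degree is 2 — the shape is more complex than any degree-1 curve.
Next, reading off the gridlines: one x-axis crossing is at x = 0; it meets the y-axis at y = 0 (among the integer gridlines).
Finally, fitting integer coefficients to these (and the overall shape) gives p.

3*x^2 - x*y - 2*y^2 + x - y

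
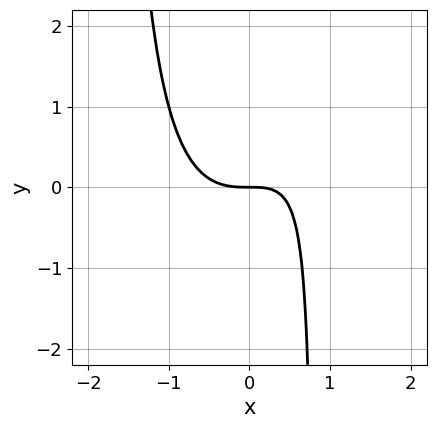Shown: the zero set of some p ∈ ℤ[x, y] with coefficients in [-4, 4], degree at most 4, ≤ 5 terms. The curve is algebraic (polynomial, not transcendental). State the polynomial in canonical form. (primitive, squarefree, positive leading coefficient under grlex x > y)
3*x^3 - 2*x^2*y - 2*x*y + 3*y

(a) deg p = 3. A generic line meets the curve in up to 3 points.
(b) Reading off the gridlines: it crosses the y-axis at the gridline y = 0; it crosses the x-axis at the gridline x = 0.
(c) Assembling these constraints gives the stated polynomial.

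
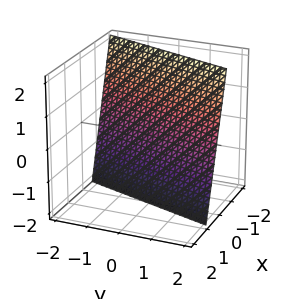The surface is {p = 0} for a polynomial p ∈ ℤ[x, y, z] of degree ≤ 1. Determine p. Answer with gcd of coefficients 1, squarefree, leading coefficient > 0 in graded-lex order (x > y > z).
3*x - y + z + 2

1. Degree: every cross-section is a straight line — this is a plane, so deg p = 1.
2. Against the integer gridlines: one z-axis crossing is at z = -2; one y-axis crossing is at y = 2.
3. The integer polynomial consistent with all of this is the stated p.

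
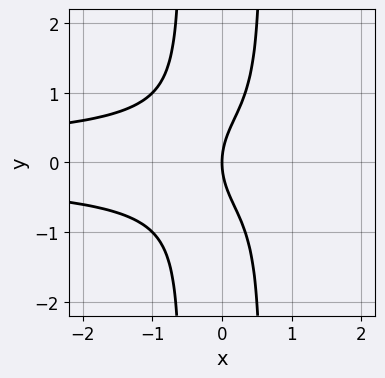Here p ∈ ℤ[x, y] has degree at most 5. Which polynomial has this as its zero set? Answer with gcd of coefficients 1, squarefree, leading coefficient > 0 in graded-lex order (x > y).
3*x^2*y^2 - y^2 + 2*x

(a) The degree is 4 — a generic line meets the curve in up to 4 points.
(b) Symmetries: the y ↦ −y reflection is a symmetry, so y appears only in even powers.
(c) From the axis intercepts and sections: one y-axis crossing is at y = 0; it meets the x-axis at x = 0 (among the integer gridlines).
(d) The integer polynomial consistent with all of this is the stated p.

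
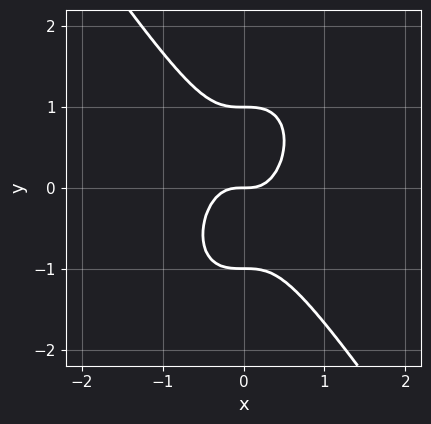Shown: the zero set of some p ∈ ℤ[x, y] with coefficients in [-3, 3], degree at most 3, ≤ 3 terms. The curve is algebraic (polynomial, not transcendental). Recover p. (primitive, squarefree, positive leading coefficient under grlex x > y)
3*x^3 + y^3 - y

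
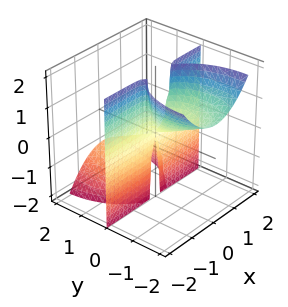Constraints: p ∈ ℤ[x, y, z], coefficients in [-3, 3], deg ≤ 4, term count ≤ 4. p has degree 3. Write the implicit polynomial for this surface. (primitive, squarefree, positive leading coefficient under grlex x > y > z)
2*x^2*y + y^3 + 2*y^2*z

1. The degree is 3 — no degree-2 surface has this shape.
2. Reading off the gridlines: it meets the y-axis at y = 0 (among the integer gridlines); every point of the x-axis in the box is on the surface.
3. Solving for integer coefficients yields p as stated.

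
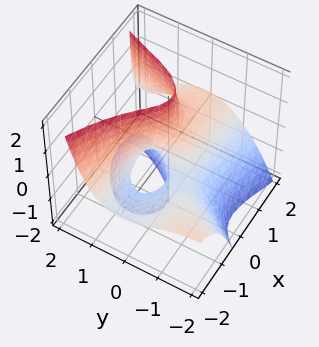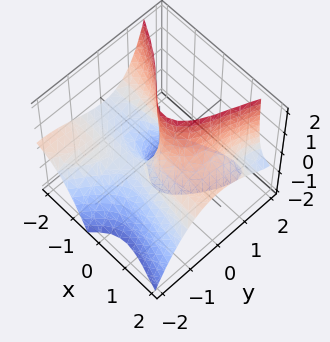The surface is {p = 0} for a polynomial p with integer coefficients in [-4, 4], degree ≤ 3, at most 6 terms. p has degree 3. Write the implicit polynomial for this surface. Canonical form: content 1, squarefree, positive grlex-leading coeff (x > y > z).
3*x^2*z + 3*x*y^2 - 2*y^3 - 3*y*z - 2*x

Degree: a generic line meets the surface in up to 3 points, so deg p = 3.
Against the integer gridlines: it crosses the y-axis at the gridline y = 0; it meets the x-axis at x = 0 (among the integer gridlines); every point of the z-axis in the box is on the surface.
Solving for integer coefficients yields p as stated.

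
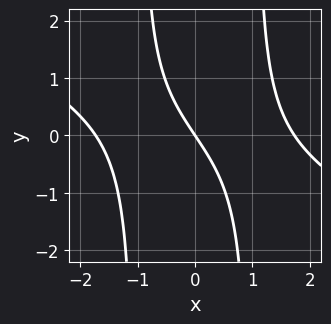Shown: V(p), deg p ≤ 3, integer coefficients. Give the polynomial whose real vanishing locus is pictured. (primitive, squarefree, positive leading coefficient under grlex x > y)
x^3 + 2*x^2*y - 3*x - 2*y

The degree is 3 — a generic line meets the curve in up to 3 points.
From the axis intercepts and sections: one y-axis crossing is at y = 0; it crosses the x-axis at the gridline x = 0.
The integer polynomial consistent with all of this is the stated p.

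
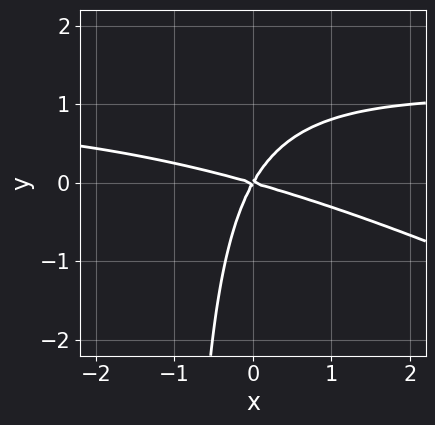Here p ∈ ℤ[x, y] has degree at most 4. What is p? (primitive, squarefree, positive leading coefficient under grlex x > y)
1. deg p = 3. No degree-2 curve has this shape.
2. From the visible intercepts: it crosses the x-axis at the gridline x = 0; it crosses the y-axis at the gridline y = 0.
3. The integer polynomial consistent with all of this is the stated p.

x^2*y + 2*x*y^2 - x^2 - 3*x*y + 2*y^2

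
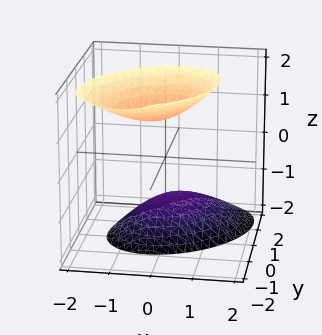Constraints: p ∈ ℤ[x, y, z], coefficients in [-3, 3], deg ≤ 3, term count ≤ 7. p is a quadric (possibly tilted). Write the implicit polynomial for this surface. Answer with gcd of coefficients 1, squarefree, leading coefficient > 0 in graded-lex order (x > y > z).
3*x^2 - 2*x*y + 3*y^2 + 2*y*z - 2*z^2 + 3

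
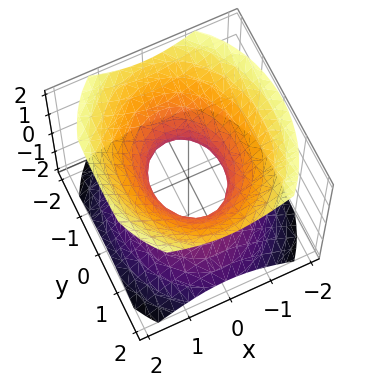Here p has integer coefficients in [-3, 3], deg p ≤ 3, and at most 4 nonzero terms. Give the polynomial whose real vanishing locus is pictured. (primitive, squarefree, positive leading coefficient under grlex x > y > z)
First, the degree is 2 — one connected sheet with a waist; a quadric.
Next, symmetries: the x ↦ −x reflection is a symmetry, so x appears only in even powers; the z ↦ −z reflection is a symmetry, so z appears only in even powers; mirror symmetry y ↦ −y ⇒ only even powers of y.
Then, against the integer gridlines: it misses every integer gridline on the z-axis; among the integer gridlines, it crosses the y-axis at y ∈ {-1, 1}.
Finally, the integer polynomial consistent with all of this is the stated p.

3*x^2 + 2*y^2 - 3*z^2 - 2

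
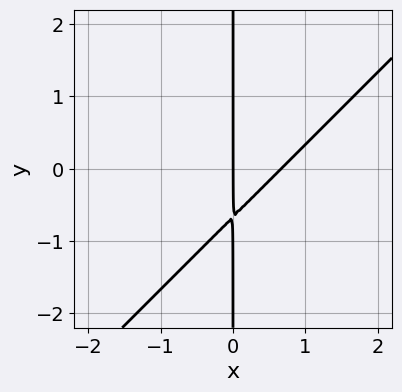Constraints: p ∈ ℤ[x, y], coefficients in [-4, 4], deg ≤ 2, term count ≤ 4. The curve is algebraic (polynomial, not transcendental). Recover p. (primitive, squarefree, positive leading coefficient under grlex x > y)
3*x^2 - 3*x*y - 2*x

The degree is 2 — no degree-1 curve has this shape.
From the visible intercepts: every point of the y-axis in the box is on the curve; it meets the x-axis at x = 0 (among the integer gridlines).
Fitting integer coefficients to these (and the overall shape) gives p.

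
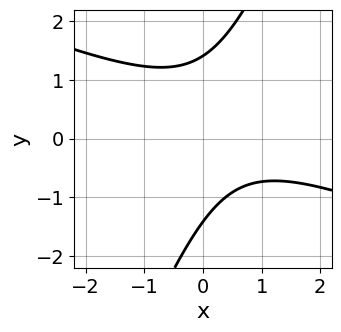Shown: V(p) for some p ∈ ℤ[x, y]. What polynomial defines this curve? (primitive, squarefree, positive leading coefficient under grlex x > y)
x^2 + 2*x*y - y^2 - x + 2

deg p = 2. A generic line meets the curve in up to 2 points.
From the visible intercepts: no x-intercept at any integer in the box.
Solving for integer coefficients yields p as stated.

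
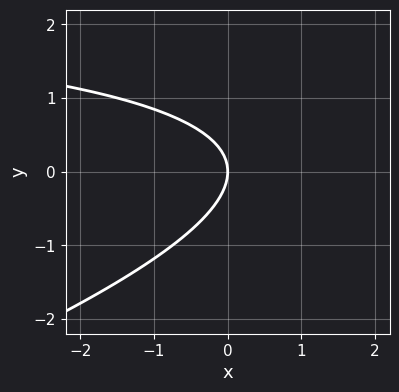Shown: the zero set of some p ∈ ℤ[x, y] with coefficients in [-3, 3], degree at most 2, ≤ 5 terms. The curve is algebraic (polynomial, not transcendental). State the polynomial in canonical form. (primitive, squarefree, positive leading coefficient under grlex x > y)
x*y - 3*y^2 - 3*x

(a) The degree is 2 — the shape is more complex than any degree-1 curve.
(b) From the visible intercepts: it crosses the x-axis at the gridline x = 0; one y-axis crossing is at y = 0.
(c) These observations pin down the coefficients.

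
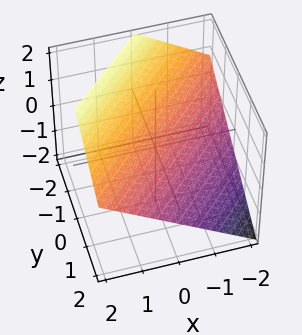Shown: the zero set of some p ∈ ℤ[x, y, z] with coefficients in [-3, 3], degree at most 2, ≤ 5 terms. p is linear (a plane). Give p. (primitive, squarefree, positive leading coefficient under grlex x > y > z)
2*x - 2*y - 3*z + 2

(a) The degree is 1 — every cross-section is a straight line — this is a plane.
(b) From the axis intercepts and sections: one y-axis crossing is at y = 1; it crosses the x-axis at the gridline x = -1.
(c) Assembling these constraints gives the stated polynomial.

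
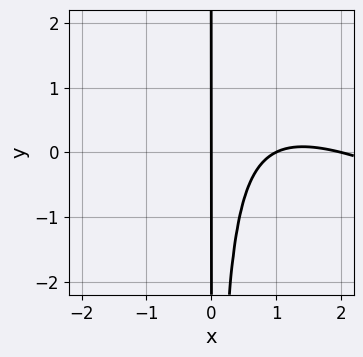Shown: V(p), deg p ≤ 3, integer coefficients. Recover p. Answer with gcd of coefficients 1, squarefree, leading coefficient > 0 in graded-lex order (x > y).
x^3 + 2*x^2*y - 3*x^2 + 2*x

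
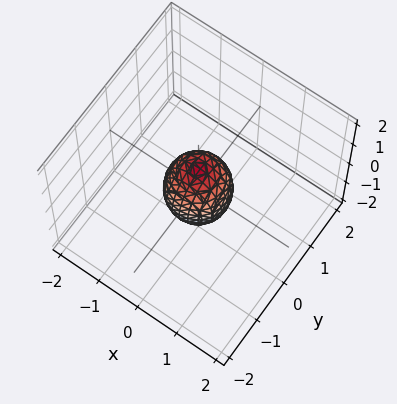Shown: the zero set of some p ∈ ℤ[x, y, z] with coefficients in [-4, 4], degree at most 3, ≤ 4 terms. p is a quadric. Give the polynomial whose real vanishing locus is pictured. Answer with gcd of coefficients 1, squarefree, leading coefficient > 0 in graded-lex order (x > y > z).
2*x^2 + 2*y^2 + z^2 - 1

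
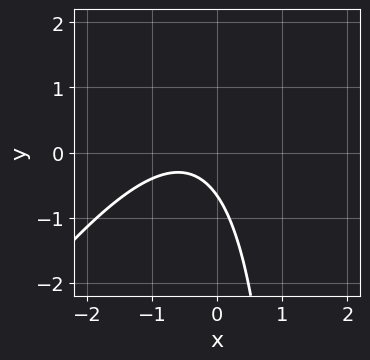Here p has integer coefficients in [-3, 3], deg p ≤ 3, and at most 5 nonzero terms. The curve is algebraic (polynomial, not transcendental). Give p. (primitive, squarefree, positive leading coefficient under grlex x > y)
3*x^2 - 2*x*y + 3*x + 3*y + 2

First, the degree is 2 — the shape is more complex than any degree-1 curve.
Then, from the visible intercepts: it misses every integer gridline on the x-axis.
Finally, matching integer coefficients to the picture gives p.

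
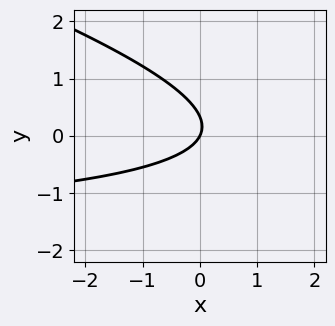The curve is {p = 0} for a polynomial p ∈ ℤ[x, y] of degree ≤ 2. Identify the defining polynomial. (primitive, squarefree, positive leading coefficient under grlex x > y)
x*y + 3*y^2 + 2*x - y

The degree is 2 — no degree-1 curve has this shape.
Observable constraints: it crosses the y-axis at the gridline y = 0; it crosses the x-axis at the gridline x = 0.
Together with the visible shape, these determine p as stated.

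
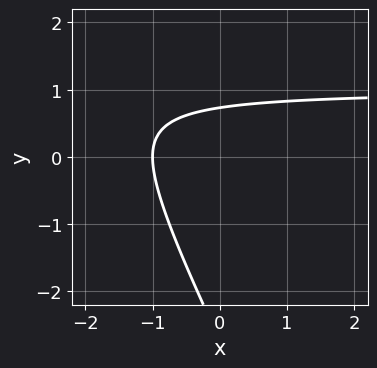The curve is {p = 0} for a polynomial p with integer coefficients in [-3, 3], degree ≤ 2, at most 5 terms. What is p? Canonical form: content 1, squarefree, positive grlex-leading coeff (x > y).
(a) The degree is 2 — the shape is more complex than any degree-1 curve.
(b) Against the integer gridlines: it crosses the x-axis at the gridline x = -1.
(c) The integer polynomial consistent with all of this is the stated p.

2*x*y + y^2 - 2*x + 2*y - 2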